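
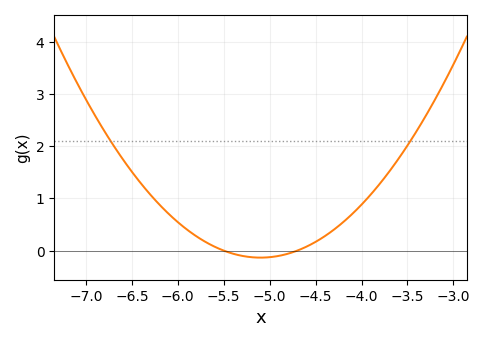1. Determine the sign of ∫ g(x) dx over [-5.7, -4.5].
negative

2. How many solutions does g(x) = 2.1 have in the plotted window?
2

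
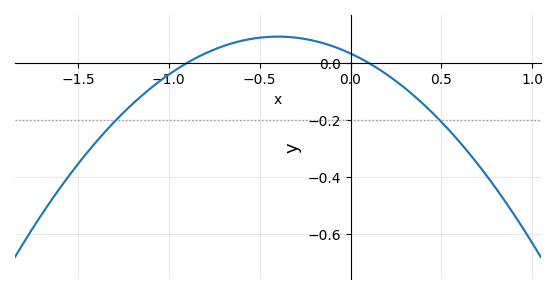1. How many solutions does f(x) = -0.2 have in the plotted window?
2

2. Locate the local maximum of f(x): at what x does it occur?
-0.4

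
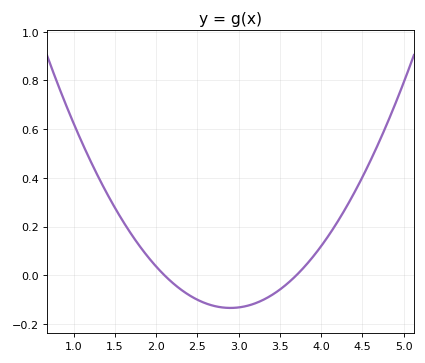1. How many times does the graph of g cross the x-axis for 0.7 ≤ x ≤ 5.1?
2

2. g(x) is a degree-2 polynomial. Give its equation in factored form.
y = 0.21(x - 2.1)(x - 3.7)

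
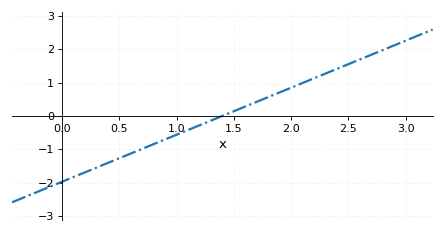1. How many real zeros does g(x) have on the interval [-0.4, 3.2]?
1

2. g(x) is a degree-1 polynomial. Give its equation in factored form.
y = 1.41(x - 1.4)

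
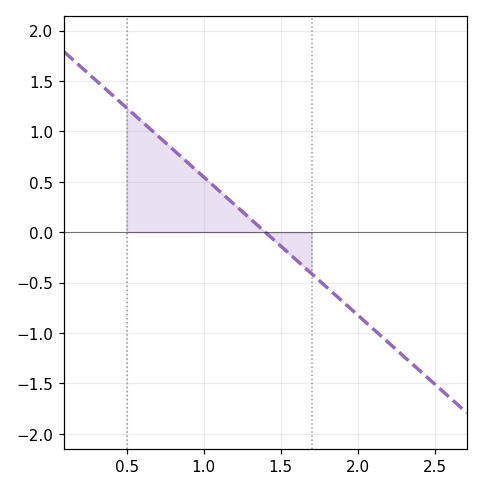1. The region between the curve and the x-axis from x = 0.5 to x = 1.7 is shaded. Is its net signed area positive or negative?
positive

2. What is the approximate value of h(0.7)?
0.959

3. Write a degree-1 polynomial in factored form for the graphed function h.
y = -1.37(x - 1.4)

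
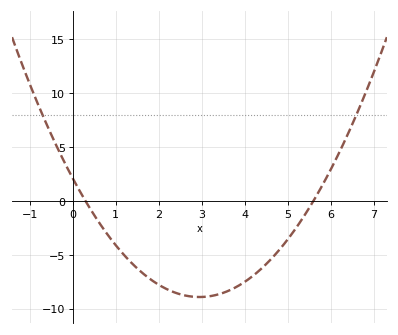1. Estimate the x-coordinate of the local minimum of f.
2.95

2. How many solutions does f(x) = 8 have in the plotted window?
2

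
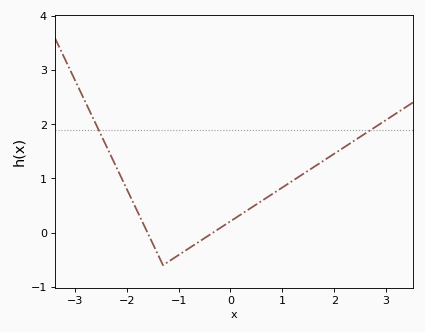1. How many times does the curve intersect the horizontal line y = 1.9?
2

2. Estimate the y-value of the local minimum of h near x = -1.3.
-0.6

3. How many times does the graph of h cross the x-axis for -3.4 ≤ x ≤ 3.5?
2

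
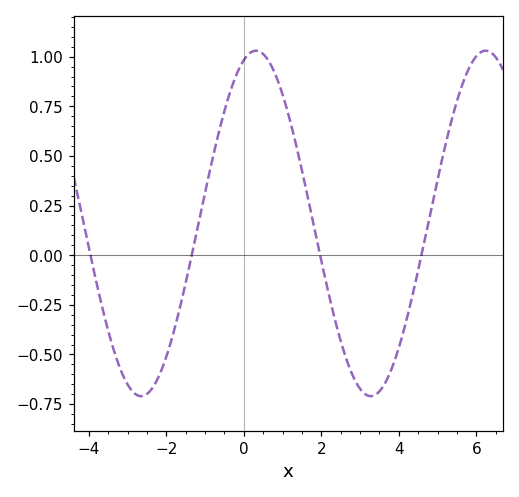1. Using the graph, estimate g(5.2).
0.553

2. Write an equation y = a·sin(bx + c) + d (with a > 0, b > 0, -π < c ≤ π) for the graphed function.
y = 0.87sin(1.06x + 1.24) + 0.16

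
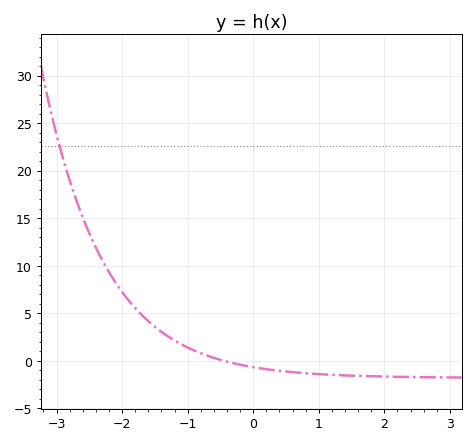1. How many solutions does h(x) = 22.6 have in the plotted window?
1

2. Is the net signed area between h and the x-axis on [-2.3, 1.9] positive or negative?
positive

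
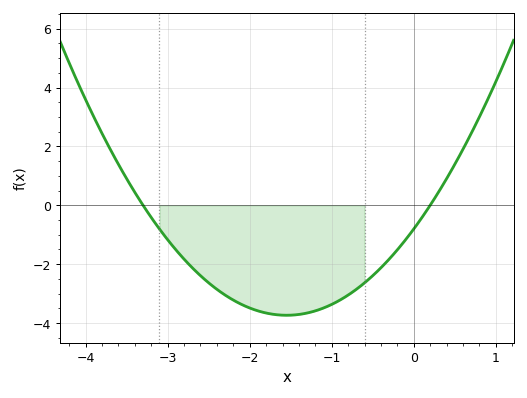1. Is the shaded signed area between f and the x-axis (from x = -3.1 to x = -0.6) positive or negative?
negative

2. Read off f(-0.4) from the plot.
-2.12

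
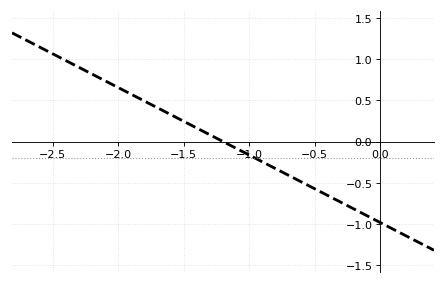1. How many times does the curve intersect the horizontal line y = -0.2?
1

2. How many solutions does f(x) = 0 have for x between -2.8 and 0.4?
1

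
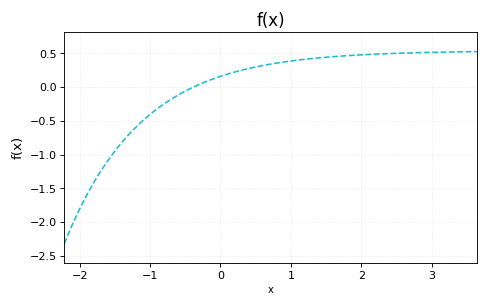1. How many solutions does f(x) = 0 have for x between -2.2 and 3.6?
1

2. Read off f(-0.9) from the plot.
-0.3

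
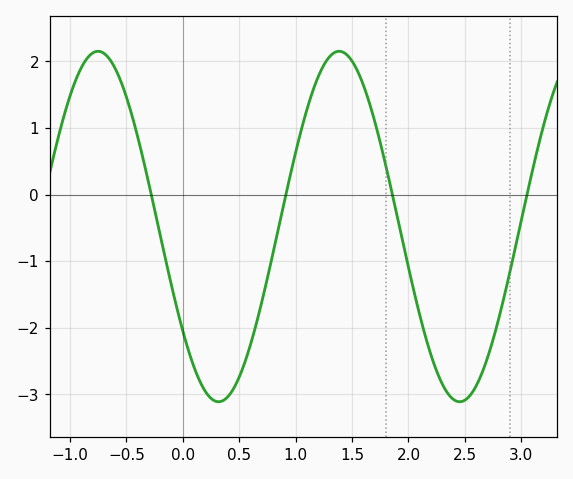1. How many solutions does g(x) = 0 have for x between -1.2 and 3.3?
4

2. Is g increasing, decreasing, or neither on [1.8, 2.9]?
neither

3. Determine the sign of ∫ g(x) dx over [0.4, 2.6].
negative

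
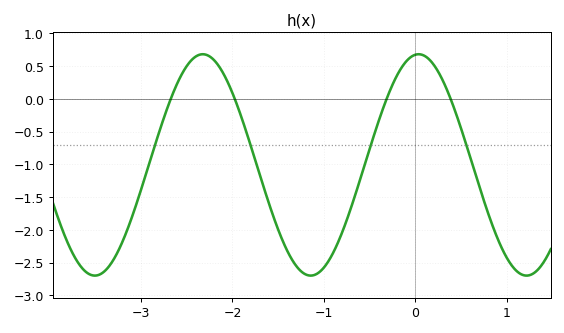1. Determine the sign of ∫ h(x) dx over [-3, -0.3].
negative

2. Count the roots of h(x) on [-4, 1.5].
4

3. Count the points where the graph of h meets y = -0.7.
4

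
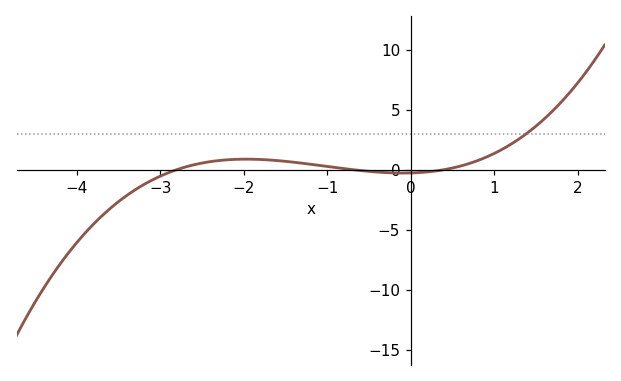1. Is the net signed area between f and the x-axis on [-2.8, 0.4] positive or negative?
positive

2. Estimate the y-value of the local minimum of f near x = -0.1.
-0.284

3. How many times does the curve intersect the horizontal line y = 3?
1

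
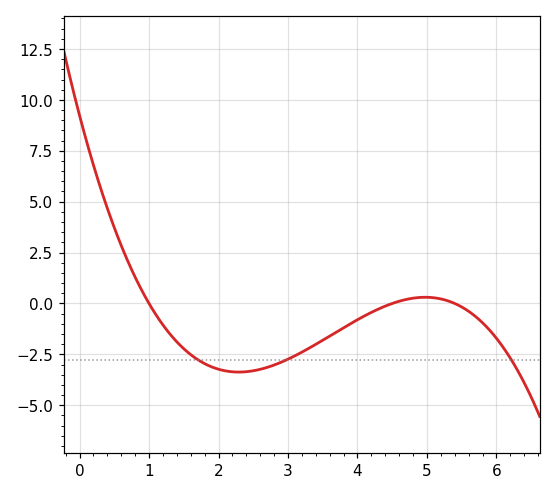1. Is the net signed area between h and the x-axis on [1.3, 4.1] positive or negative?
negative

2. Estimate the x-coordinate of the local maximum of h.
5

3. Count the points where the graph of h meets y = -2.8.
3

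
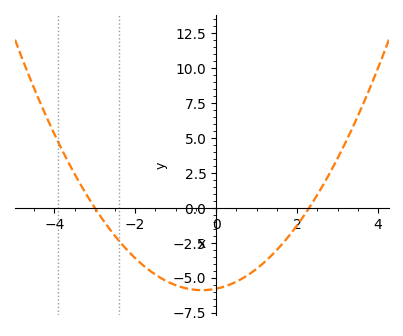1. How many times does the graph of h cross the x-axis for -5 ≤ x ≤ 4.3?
2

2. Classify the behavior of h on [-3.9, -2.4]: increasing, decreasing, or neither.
decreasing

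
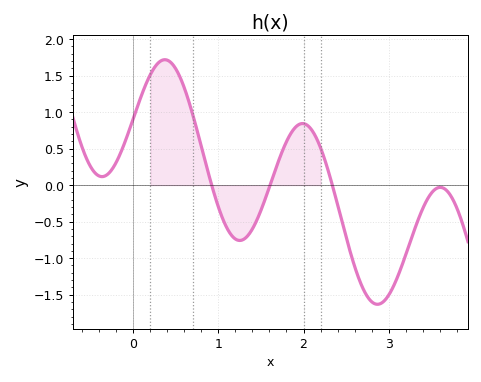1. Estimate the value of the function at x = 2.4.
-0.264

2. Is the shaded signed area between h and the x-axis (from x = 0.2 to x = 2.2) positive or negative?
positive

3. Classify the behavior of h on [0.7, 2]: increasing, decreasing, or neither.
neither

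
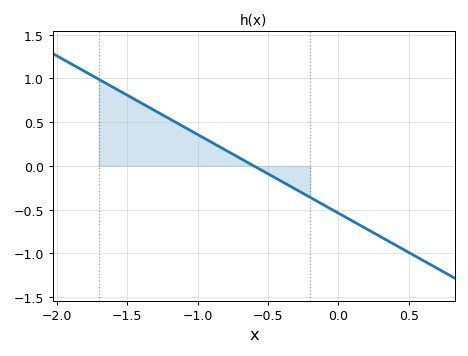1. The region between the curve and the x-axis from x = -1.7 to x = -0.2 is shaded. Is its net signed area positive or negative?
positive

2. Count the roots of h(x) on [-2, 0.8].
1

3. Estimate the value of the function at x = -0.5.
-0.1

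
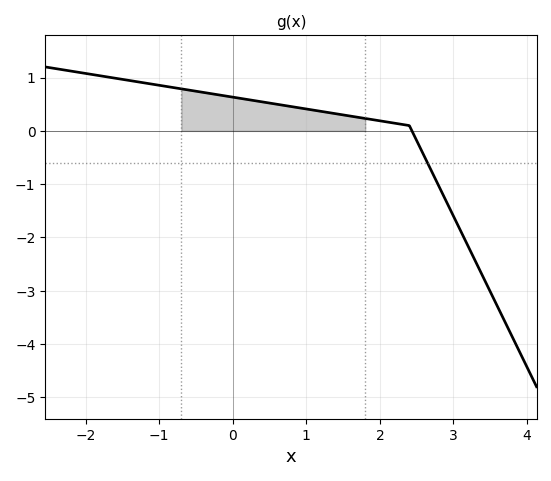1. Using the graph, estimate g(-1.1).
0.9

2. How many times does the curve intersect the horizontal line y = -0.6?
1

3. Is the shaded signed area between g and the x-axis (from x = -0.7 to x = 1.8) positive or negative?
positive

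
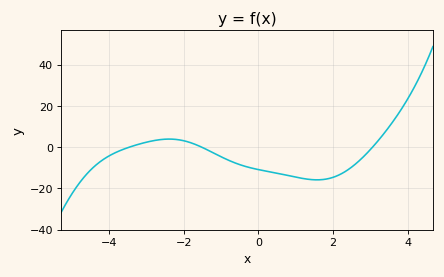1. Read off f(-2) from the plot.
4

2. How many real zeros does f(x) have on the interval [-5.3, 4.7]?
3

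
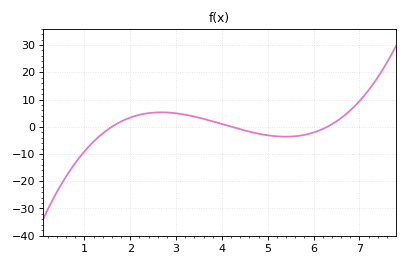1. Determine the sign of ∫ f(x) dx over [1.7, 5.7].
positive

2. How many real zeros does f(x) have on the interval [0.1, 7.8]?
3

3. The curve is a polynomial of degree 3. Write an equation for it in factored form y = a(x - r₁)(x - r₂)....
y = 0.89(x - 1.6)(x - 4.2)(x - 6.3)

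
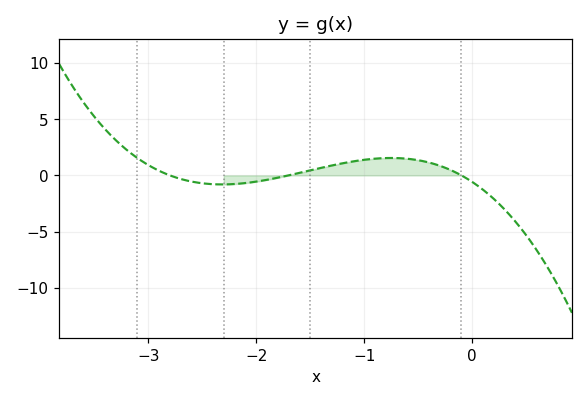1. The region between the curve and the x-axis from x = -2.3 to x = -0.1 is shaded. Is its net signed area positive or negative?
positive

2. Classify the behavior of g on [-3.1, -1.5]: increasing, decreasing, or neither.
neither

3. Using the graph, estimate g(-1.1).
1.24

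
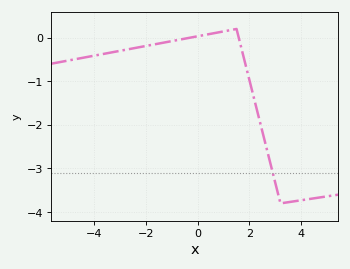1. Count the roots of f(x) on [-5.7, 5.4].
2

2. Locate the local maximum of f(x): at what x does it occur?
1.5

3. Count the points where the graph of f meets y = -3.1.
1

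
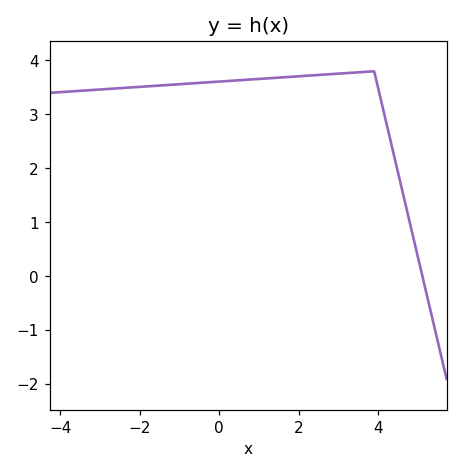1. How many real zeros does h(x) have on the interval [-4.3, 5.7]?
1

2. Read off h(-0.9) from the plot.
3.56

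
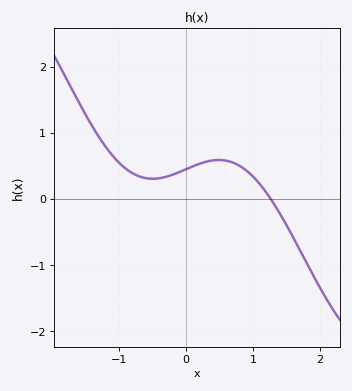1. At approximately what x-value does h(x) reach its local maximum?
0.5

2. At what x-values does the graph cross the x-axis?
1.3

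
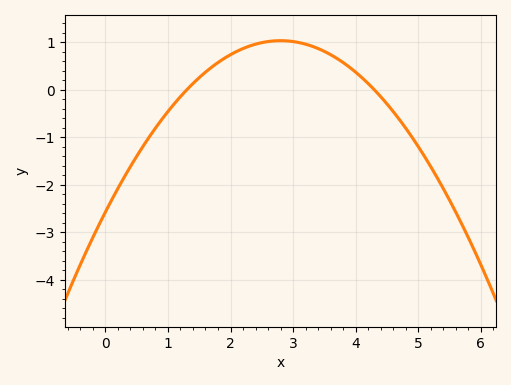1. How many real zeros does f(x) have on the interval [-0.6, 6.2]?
2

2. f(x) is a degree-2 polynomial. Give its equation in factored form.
y = -0.46(x - 1.3)(x - 4.3)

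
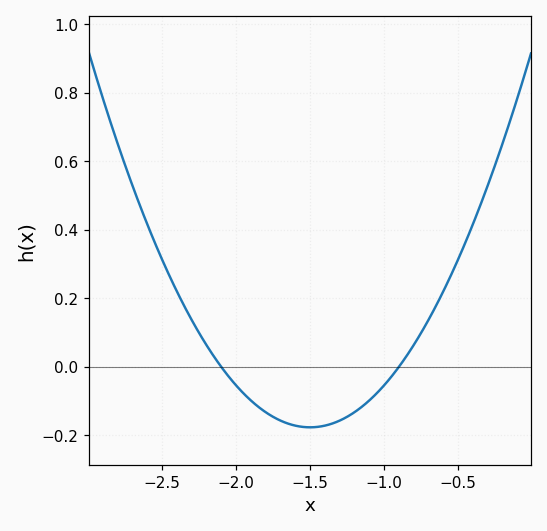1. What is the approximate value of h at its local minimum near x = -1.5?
-0.18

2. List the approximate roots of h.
-2.1, -0.9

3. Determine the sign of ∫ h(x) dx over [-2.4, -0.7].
negative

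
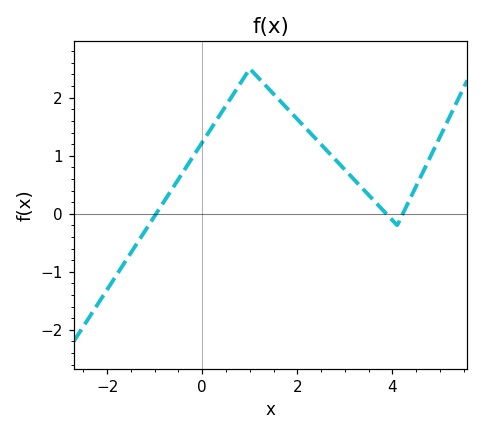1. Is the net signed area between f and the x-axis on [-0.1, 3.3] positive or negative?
positive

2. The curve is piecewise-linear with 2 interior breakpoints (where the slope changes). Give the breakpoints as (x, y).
(1, 2.5); (4.1, -0.2)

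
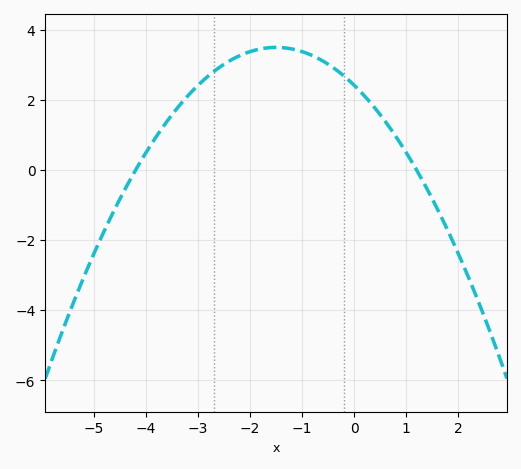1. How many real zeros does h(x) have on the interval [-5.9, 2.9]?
2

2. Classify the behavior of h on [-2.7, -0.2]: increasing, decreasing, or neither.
neither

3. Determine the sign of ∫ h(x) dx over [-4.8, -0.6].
positive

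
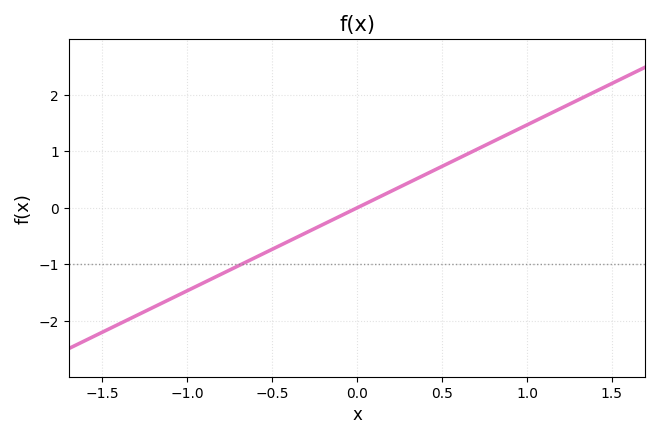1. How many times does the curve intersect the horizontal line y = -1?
1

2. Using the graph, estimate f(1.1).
1.6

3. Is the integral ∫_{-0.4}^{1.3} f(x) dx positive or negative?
positive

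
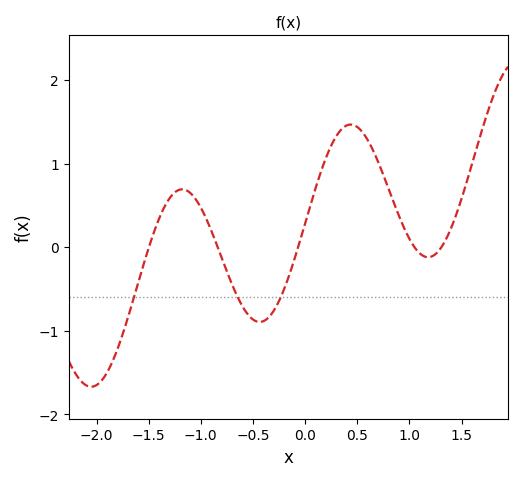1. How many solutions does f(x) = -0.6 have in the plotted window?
3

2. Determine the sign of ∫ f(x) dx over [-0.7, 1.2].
positive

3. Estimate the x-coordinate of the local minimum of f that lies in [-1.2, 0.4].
-0.436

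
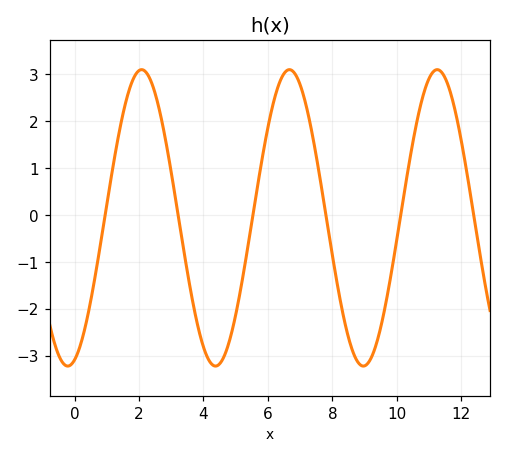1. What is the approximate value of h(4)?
-2.8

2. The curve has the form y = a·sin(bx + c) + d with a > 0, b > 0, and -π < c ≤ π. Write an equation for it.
y = 3.16sin(1.4x - 1.3) - 0.06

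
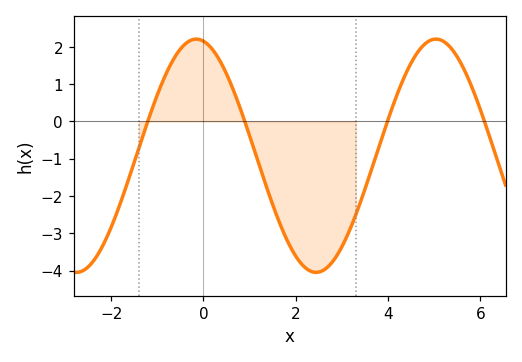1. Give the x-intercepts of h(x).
-1.21, 0.895, 3.98, 6.09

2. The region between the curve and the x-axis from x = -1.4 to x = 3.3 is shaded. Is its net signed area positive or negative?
negative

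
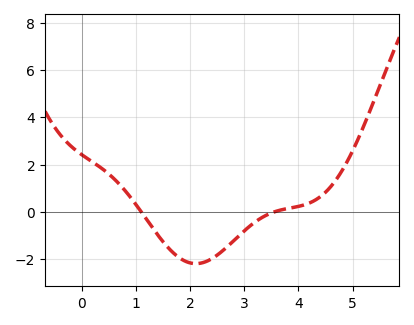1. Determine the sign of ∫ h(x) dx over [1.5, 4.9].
negative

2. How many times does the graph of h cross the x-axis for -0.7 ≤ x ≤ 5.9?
2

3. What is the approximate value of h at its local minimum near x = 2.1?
-2.19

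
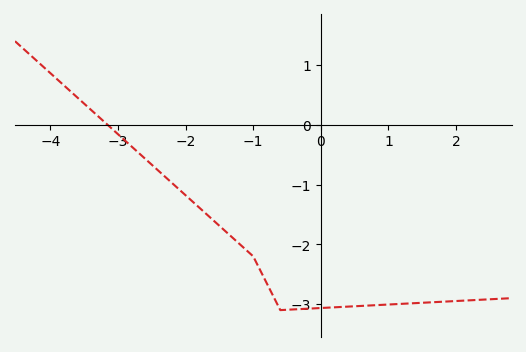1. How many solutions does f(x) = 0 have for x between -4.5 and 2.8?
1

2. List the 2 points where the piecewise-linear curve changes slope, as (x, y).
(-1, -2.2); (-0.6, -3.1)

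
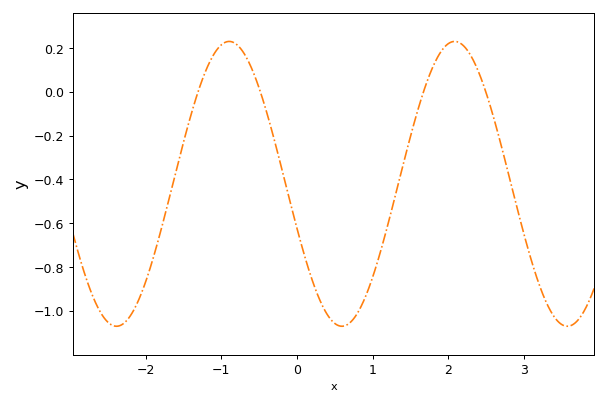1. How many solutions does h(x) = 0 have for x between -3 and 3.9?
4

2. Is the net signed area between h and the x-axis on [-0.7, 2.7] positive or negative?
negative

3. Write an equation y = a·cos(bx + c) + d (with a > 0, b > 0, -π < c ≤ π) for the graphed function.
y = 0.65cos(2.1x + 1.9) - 0.42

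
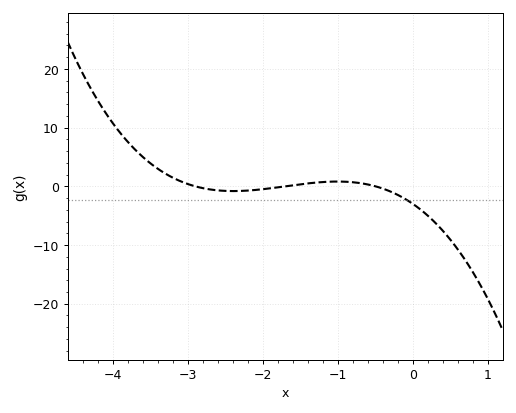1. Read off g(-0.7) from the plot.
0.537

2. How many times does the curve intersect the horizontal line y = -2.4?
1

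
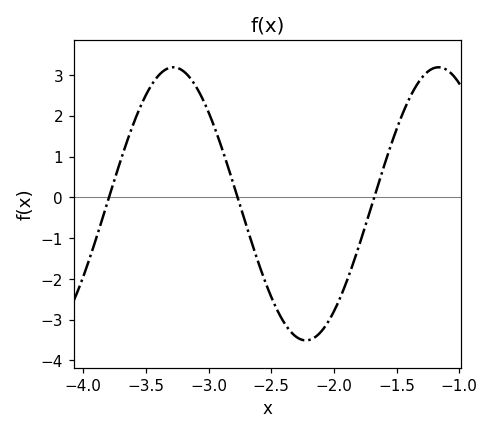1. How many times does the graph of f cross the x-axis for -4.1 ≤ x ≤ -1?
3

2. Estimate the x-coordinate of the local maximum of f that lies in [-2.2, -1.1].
-1.15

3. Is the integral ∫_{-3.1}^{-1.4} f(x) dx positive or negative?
negative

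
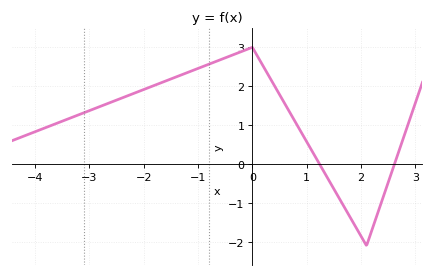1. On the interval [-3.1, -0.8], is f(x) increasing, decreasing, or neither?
increasing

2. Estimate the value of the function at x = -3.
1.4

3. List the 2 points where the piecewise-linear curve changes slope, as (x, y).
(0, 3); (2.1, -2.1)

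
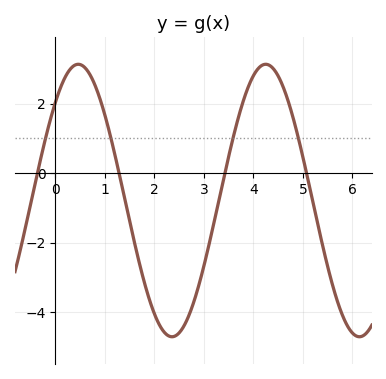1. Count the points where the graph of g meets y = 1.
4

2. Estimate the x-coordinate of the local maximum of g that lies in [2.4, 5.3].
4.2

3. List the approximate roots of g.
-0.4, 1.3, 3.4, 5.1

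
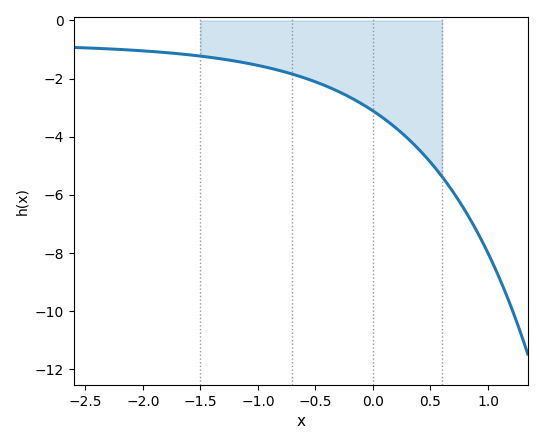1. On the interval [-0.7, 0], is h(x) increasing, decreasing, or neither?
decreasing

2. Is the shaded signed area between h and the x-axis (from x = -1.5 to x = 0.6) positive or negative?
negative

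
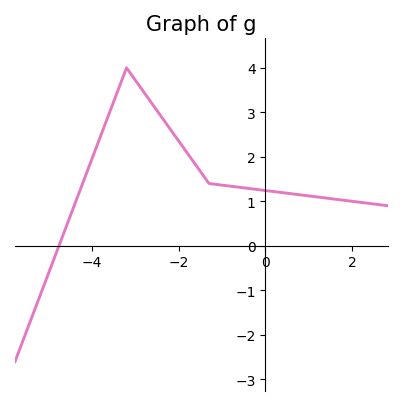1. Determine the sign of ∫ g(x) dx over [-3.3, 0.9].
positive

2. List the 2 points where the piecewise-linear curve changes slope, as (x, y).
(-3.2, 4); (-1.3, 1.4)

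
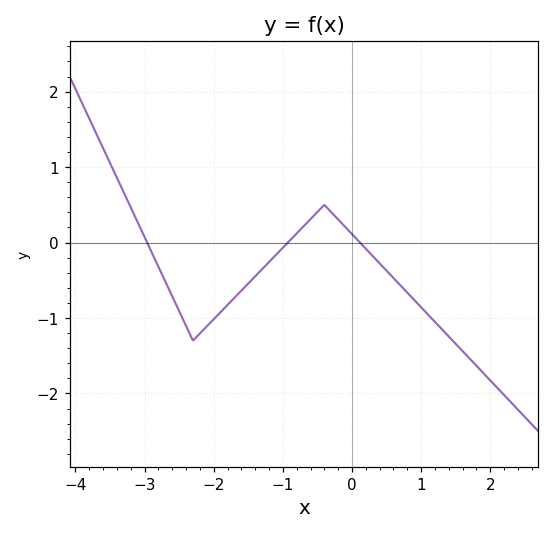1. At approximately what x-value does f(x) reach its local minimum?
-2.3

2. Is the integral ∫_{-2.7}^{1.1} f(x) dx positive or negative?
negative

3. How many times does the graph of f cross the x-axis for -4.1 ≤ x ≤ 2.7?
3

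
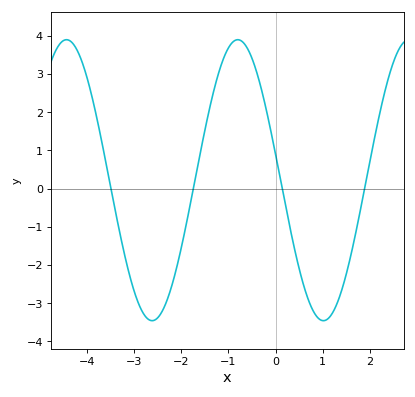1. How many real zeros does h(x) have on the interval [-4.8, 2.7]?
4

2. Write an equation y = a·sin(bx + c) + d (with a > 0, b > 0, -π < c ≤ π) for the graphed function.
y = 3.68sin(1.7x + 3) + 0.22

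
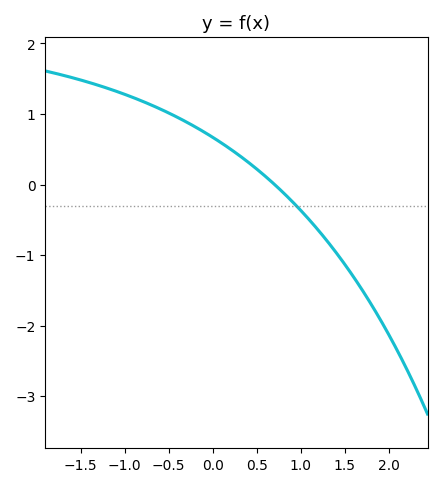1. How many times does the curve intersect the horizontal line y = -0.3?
1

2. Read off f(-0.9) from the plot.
1.23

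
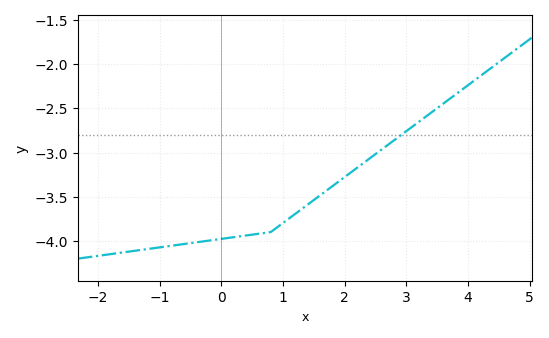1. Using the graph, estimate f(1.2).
-3.69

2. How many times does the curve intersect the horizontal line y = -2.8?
1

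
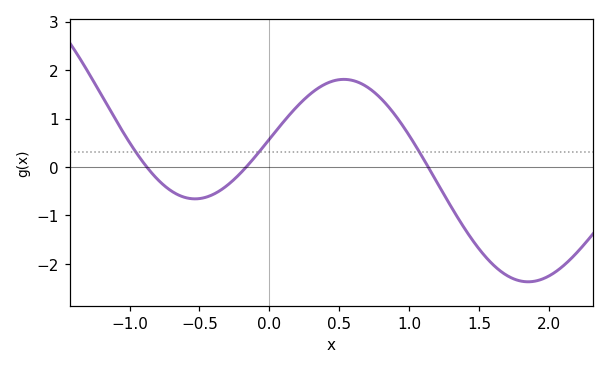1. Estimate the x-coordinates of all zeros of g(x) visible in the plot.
-0.877, -0.166, 1.13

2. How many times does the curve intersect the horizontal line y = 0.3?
3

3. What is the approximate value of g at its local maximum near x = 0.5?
1.81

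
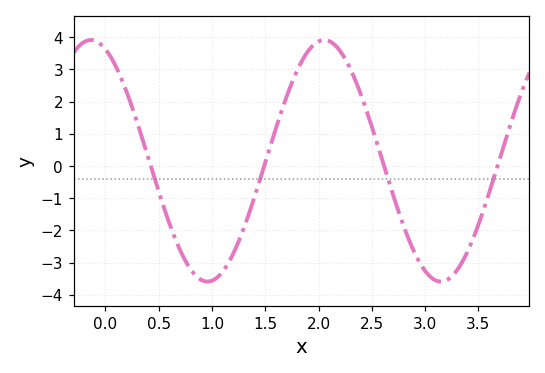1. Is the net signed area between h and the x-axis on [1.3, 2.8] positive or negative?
positive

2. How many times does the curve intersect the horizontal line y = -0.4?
4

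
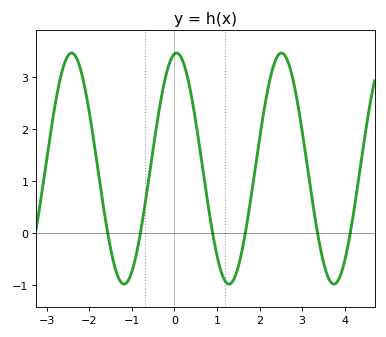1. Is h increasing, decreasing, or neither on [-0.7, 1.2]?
neither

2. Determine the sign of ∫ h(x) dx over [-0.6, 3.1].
positive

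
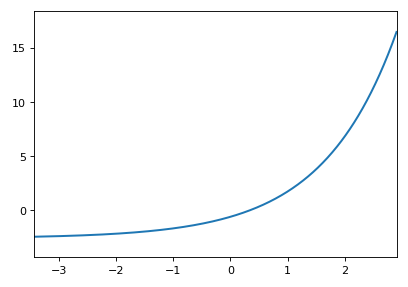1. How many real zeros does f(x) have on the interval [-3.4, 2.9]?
1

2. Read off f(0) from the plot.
-0.5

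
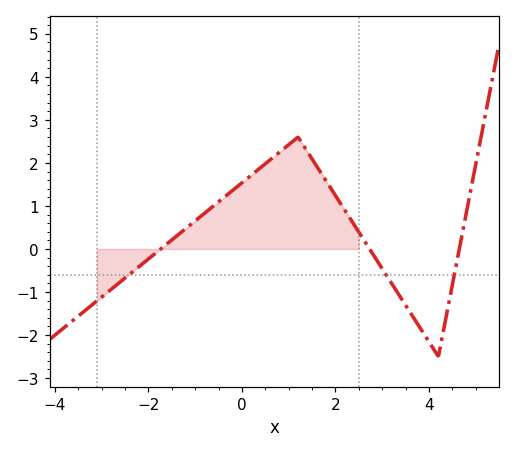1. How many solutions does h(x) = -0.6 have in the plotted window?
3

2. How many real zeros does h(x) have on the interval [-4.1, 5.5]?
3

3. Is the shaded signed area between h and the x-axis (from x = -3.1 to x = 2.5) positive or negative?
positive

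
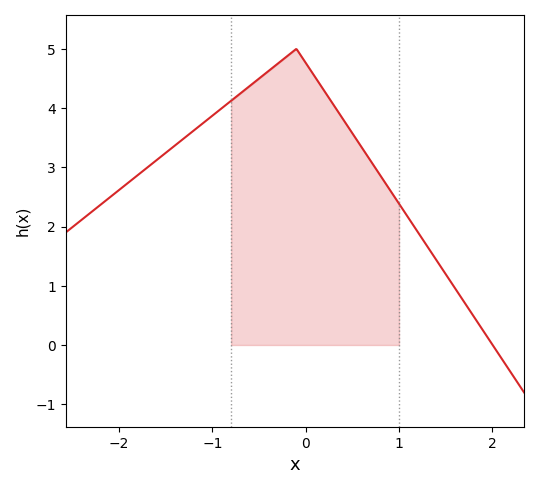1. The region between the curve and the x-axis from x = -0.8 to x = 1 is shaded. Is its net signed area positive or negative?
positive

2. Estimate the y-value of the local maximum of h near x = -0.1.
5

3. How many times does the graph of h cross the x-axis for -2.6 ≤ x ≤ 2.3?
1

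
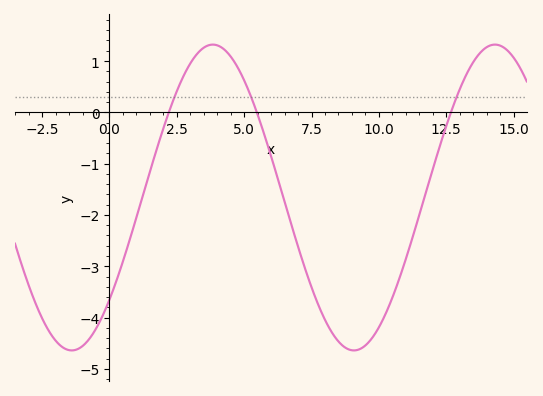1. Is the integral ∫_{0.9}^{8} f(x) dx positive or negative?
negative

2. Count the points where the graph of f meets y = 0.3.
3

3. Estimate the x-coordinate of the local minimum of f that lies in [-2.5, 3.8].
-1.4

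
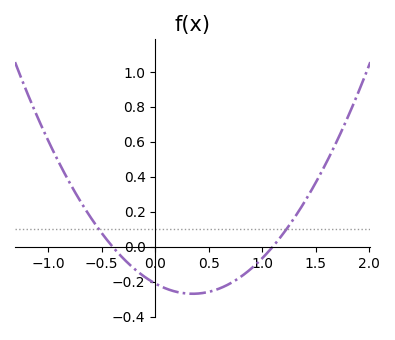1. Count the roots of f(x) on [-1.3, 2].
2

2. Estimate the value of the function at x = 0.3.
-0.269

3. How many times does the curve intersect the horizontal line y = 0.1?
2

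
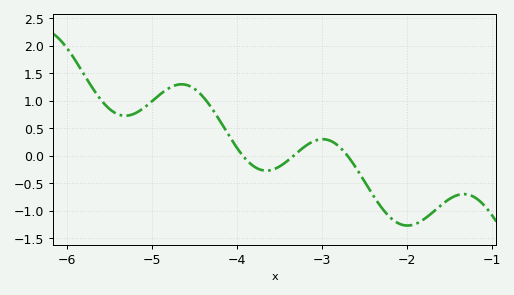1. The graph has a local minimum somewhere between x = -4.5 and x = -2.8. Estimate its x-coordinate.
-3.7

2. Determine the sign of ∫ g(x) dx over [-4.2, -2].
negative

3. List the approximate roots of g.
-3.9, -3.3, -2.7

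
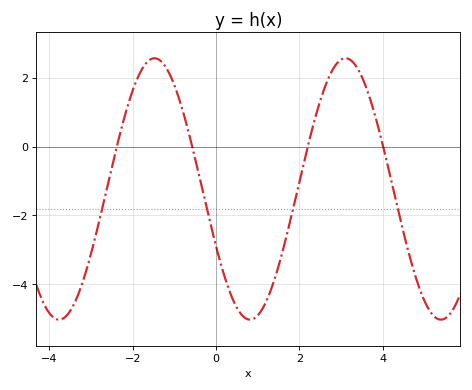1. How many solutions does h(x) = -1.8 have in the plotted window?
4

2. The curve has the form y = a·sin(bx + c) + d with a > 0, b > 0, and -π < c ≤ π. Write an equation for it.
y = 3.8sin(1.4x - 2.7) - 1.23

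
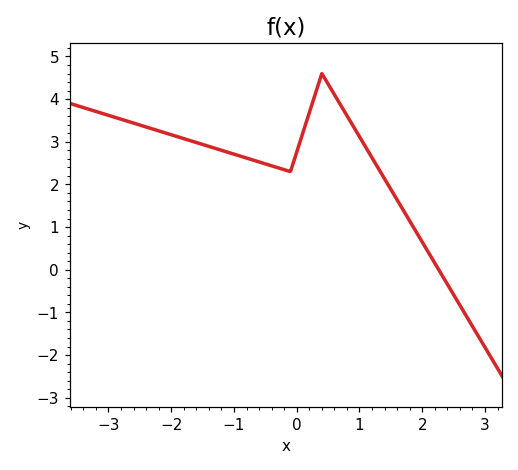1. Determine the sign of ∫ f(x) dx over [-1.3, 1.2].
positive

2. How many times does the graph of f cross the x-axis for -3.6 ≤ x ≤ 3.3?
1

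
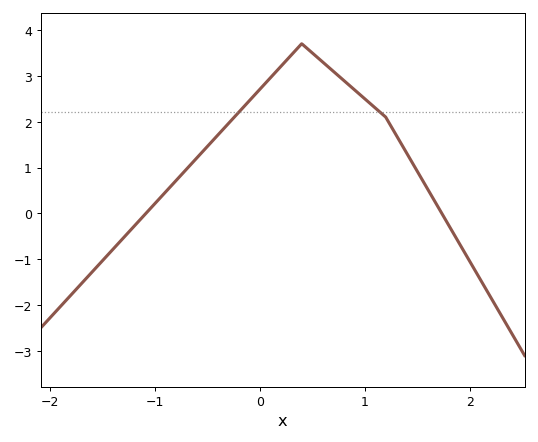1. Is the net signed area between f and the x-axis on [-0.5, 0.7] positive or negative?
positive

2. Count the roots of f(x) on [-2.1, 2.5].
2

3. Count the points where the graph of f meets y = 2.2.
2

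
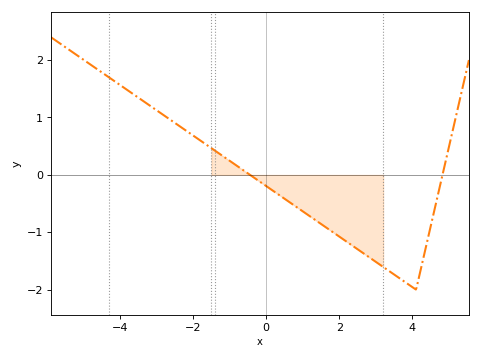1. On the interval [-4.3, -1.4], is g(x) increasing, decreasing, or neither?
decreasing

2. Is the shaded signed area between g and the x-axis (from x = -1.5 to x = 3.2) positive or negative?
negative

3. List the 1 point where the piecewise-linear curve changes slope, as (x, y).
(4.1, -2)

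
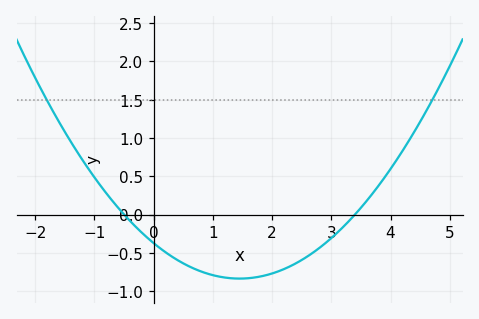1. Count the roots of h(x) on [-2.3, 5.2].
2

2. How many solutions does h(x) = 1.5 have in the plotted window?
2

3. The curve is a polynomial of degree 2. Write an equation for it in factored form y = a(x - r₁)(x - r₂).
y = 0.22(x + 0.5)(x - 3.4)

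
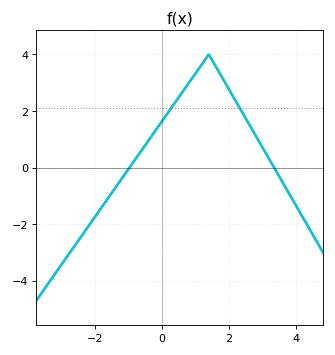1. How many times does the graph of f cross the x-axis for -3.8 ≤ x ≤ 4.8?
2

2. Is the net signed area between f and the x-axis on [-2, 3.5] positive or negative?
positive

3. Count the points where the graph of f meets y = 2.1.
2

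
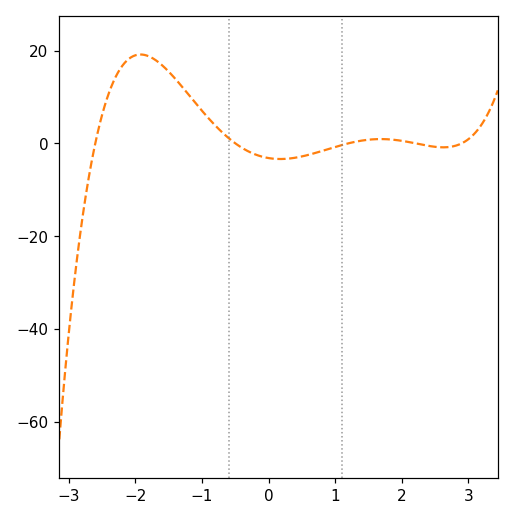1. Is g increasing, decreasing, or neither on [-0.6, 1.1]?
neither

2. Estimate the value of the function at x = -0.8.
4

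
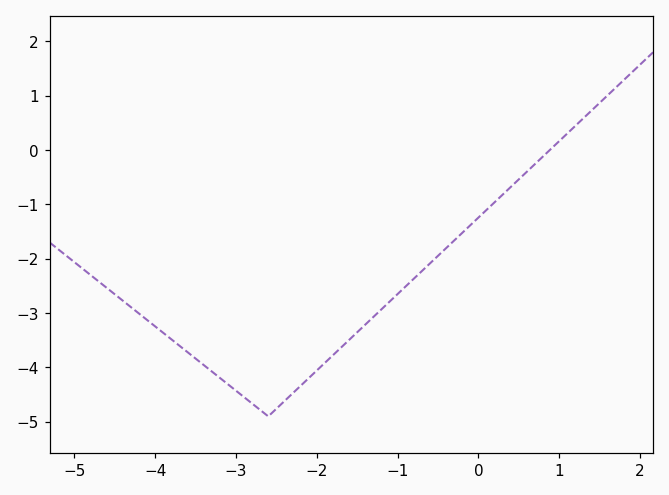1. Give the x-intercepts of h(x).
0.9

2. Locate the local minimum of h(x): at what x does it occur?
-2.6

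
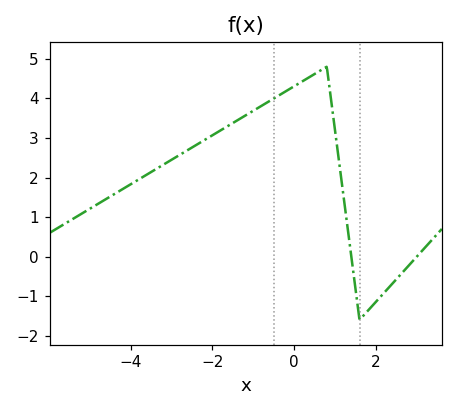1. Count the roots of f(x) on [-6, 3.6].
2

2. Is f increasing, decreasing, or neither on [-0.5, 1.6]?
neither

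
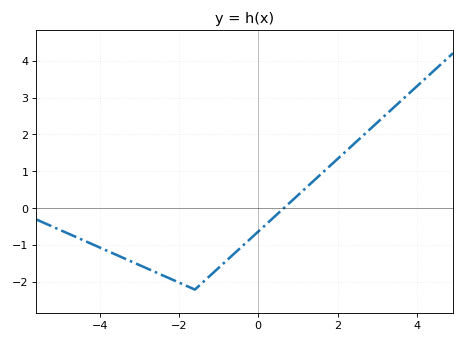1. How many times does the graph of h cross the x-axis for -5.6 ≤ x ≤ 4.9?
1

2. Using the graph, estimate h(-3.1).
-1.49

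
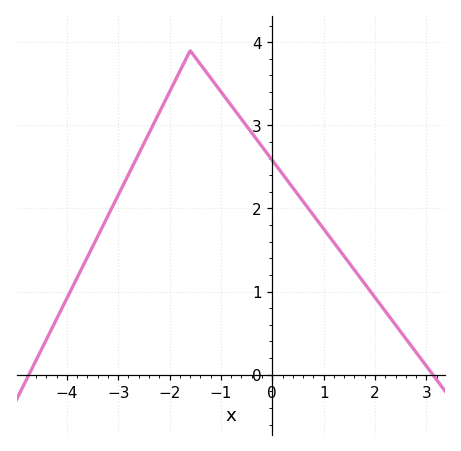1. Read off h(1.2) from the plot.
1.6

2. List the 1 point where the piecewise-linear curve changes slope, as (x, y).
(-1.6, 3.9)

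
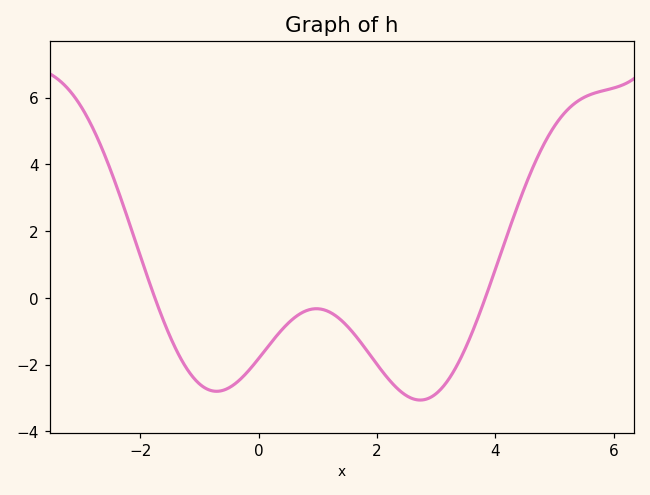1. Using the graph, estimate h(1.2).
-0.4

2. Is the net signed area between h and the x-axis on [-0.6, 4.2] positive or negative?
negative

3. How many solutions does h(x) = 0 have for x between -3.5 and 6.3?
2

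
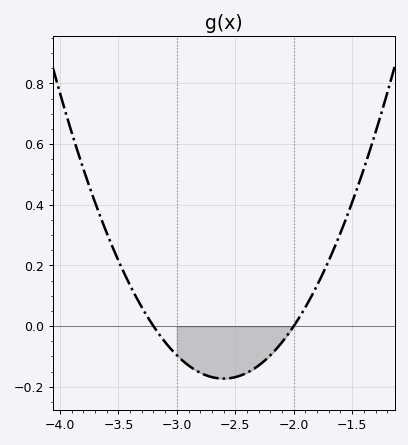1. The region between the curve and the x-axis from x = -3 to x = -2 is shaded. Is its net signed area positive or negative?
negative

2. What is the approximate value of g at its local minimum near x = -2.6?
-0.173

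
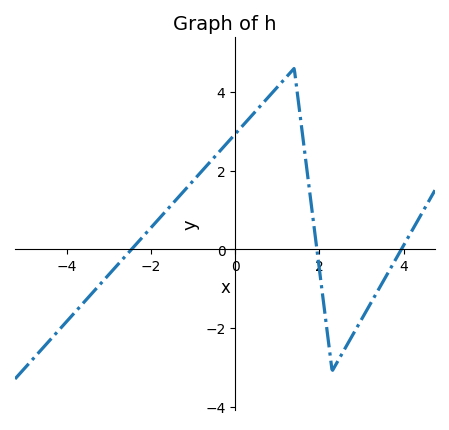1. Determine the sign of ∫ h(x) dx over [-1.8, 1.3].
positive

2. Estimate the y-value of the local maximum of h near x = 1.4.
4.6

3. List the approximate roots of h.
-2.4, 2, 4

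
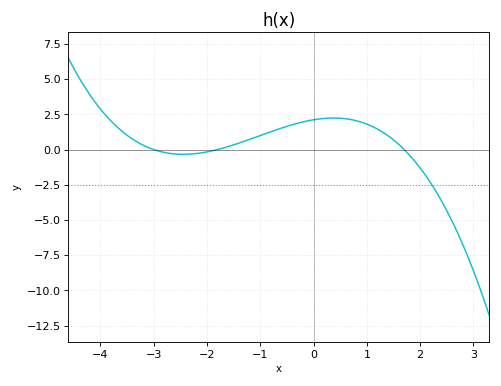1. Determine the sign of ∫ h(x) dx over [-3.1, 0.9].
positive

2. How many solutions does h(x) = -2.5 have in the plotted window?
1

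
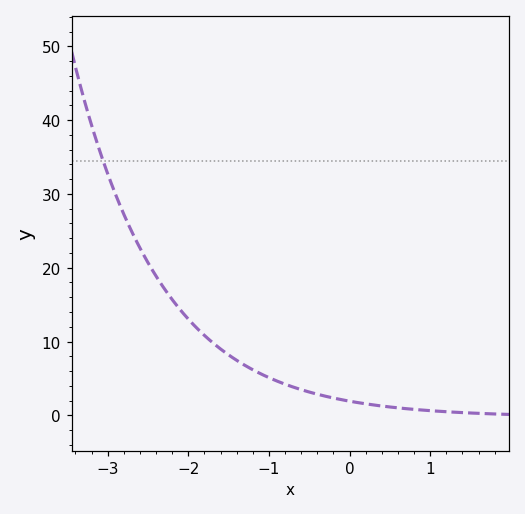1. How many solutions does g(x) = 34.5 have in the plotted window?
1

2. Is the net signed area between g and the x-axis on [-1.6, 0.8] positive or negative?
positive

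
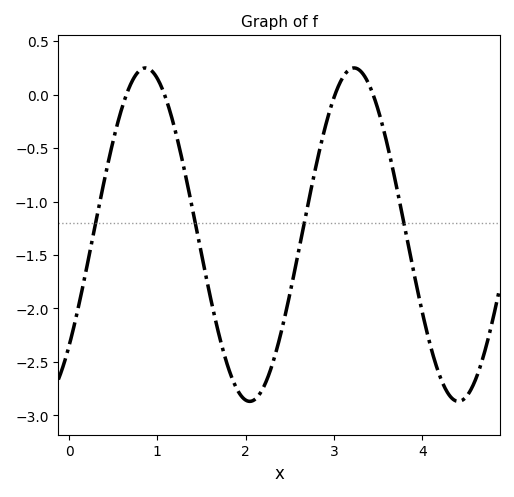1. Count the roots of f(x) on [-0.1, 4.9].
4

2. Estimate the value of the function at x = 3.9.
-1.65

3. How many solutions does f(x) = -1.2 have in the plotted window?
4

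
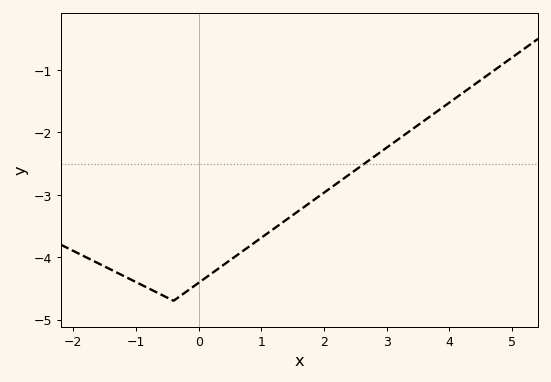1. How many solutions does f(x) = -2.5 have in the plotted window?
1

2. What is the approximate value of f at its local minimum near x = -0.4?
-4.7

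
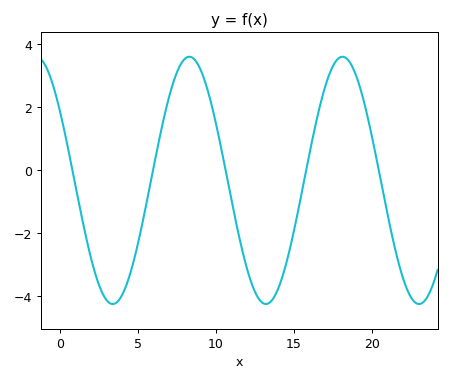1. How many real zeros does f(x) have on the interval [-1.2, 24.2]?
5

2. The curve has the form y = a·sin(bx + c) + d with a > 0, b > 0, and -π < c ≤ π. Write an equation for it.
y = 3.92sin(0.64x + 2.54) - 0.32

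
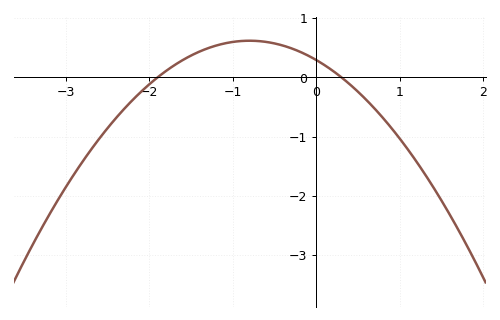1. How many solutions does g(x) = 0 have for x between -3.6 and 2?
2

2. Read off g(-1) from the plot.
0.6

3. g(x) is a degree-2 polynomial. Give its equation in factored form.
y = -0.51(x + 1.9)(x - 0.3)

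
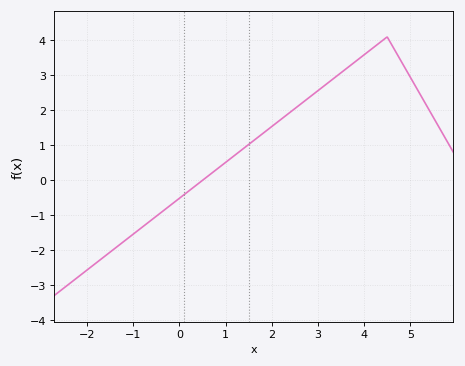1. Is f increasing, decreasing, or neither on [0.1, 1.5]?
increasing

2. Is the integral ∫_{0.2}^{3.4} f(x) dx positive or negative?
positive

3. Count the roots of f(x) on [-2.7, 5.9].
1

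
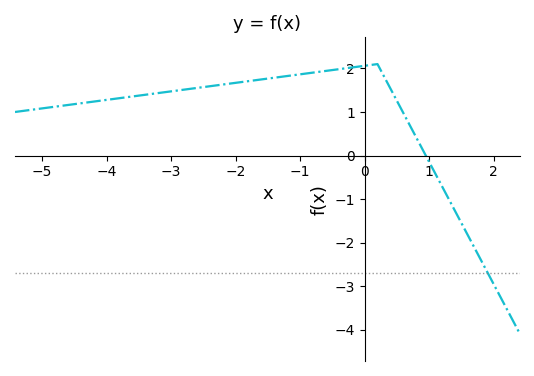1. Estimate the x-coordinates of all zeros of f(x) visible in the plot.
1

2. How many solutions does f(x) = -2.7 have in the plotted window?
1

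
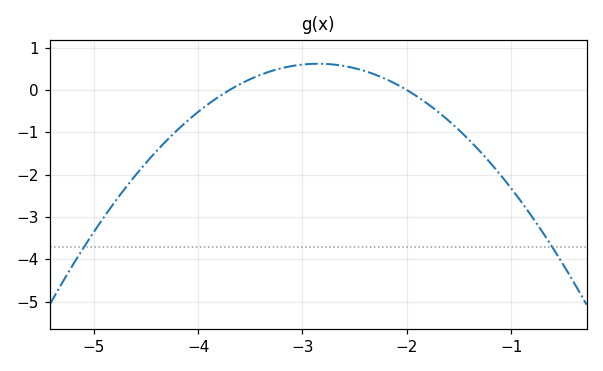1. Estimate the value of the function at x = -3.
0.6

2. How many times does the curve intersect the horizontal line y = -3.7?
2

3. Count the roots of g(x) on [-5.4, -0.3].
2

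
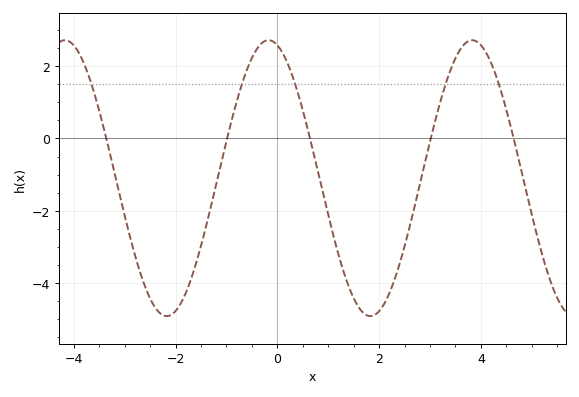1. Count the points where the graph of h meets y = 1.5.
5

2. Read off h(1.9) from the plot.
-4.9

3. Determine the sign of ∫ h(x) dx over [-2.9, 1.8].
negative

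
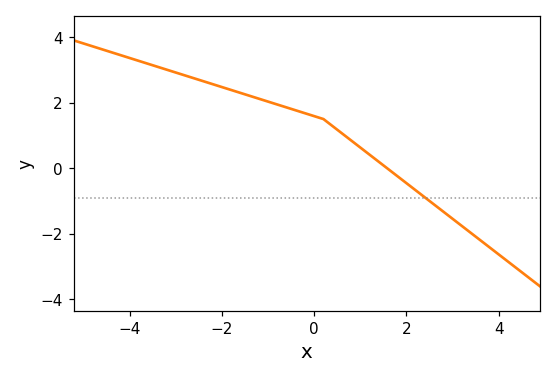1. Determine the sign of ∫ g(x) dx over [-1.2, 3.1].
positive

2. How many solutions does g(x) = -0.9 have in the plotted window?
1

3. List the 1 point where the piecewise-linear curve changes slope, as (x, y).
(0.2, 1.5)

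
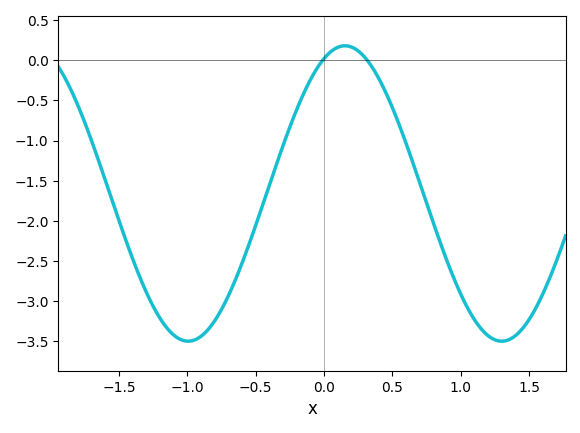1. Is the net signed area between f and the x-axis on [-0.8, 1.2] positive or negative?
negative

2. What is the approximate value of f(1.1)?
-3.25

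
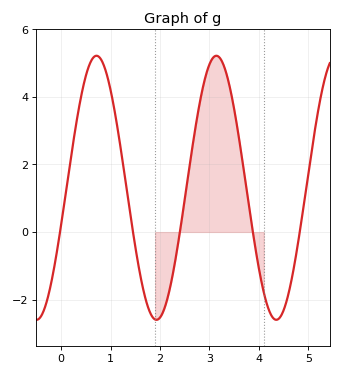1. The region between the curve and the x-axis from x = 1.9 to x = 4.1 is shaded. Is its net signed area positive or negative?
positive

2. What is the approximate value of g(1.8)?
-2.39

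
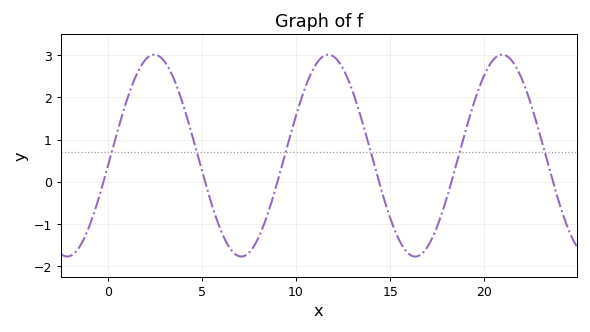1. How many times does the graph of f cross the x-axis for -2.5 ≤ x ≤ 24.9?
6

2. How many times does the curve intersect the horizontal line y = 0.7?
6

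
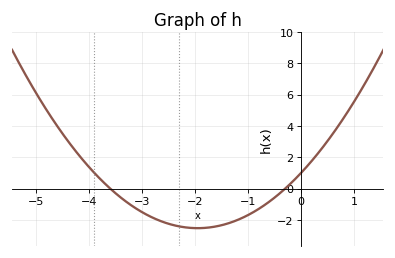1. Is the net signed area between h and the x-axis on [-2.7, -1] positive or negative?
negative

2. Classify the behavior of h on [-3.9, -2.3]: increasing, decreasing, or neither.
decreasing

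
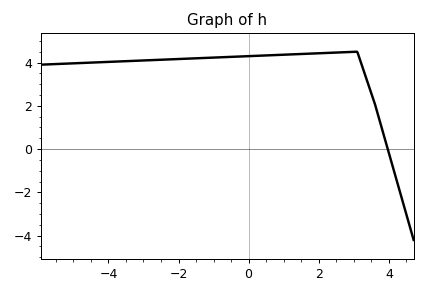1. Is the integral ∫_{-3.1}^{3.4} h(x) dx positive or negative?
positive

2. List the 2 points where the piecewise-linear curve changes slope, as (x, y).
(3.1, 4.5); (3.6, 2.1)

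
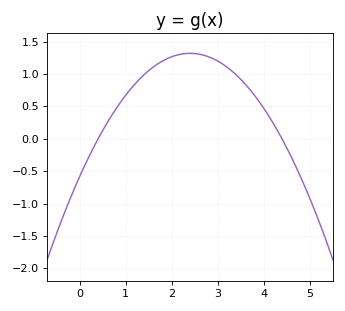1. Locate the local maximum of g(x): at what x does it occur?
2.4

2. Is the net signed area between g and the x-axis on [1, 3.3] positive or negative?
positive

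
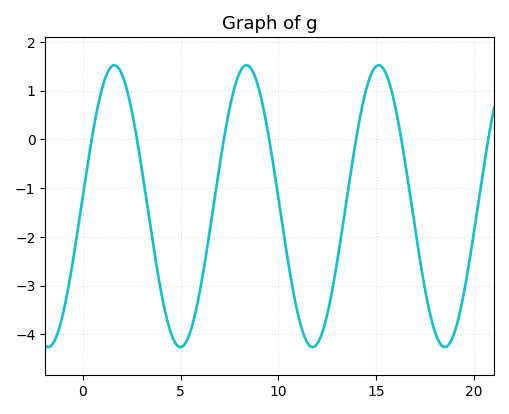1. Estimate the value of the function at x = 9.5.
0.063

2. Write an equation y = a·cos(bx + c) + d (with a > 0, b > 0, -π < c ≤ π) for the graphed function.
y = 2.89cos(0.93x - 1.5) - 1.37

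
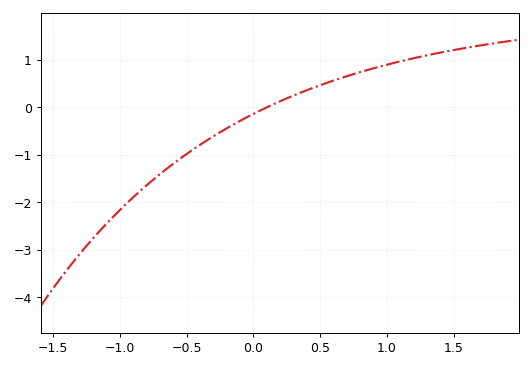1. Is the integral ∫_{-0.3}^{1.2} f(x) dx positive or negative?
positive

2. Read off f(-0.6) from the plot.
-1.2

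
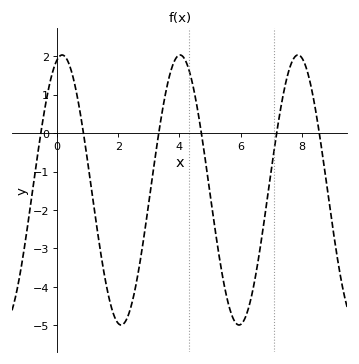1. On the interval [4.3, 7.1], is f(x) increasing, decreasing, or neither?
neither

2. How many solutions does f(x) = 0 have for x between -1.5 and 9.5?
6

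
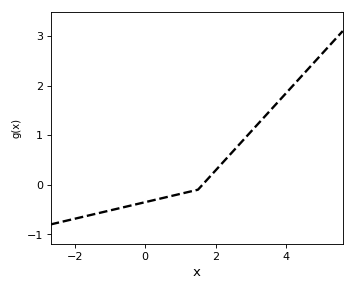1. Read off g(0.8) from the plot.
-0.2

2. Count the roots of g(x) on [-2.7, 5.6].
1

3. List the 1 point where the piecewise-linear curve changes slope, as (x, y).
(1.5, -0.1)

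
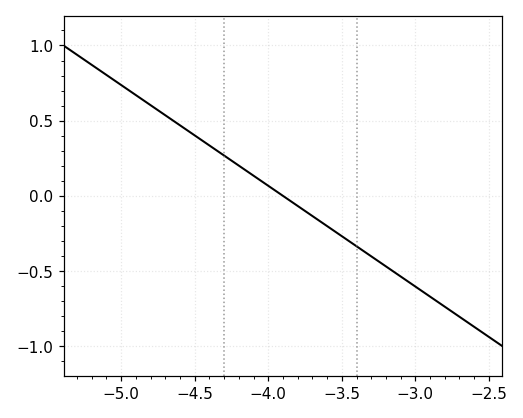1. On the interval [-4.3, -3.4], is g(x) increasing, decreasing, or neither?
decreasing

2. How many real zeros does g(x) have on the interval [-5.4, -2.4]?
1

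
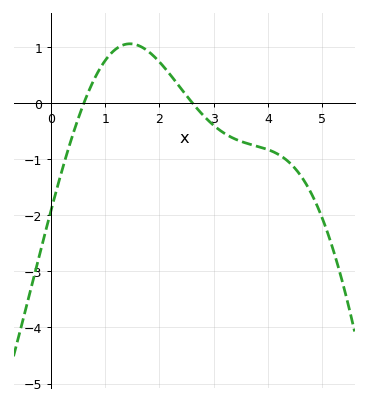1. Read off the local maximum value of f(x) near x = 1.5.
1.1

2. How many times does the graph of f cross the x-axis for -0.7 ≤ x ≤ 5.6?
2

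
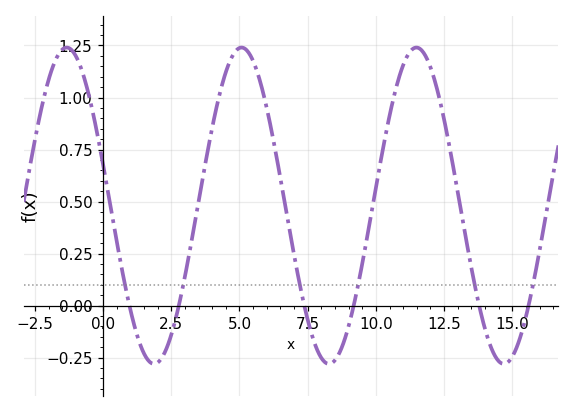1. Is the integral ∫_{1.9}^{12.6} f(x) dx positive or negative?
positive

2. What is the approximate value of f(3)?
0.14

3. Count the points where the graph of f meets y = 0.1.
6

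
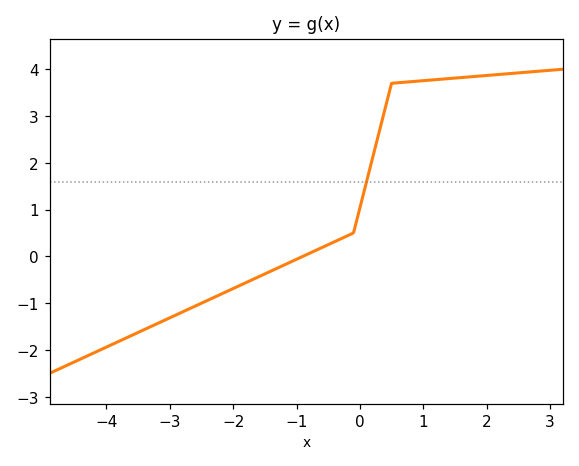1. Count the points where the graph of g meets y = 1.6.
1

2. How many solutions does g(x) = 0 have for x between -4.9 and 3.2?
1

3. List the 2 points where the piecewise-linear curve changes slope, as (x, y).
(-0.1, 0.5); (0.5, 3.7)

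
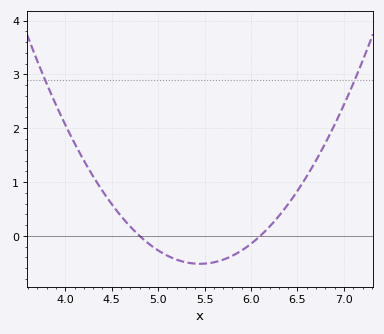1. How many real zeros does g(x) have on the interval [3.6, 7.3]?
2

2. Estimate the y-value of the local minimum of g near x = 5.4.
-0.5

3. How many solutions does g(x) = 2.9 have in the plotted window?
2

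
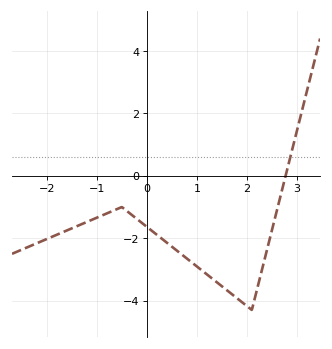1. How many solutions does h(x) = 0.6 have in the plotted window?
1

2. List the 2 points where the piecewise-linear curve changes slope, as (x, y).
(-0.5, -1); (2.1, -4.3)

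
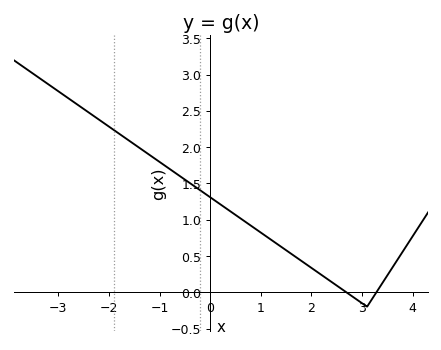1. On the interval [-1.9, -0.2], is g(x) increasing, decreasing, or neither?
decreasing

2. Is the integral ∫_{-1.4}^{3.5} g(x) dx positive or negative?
positive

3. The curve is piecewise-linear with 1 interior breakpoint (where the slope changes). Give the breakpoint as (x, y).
(3.1, -0.2)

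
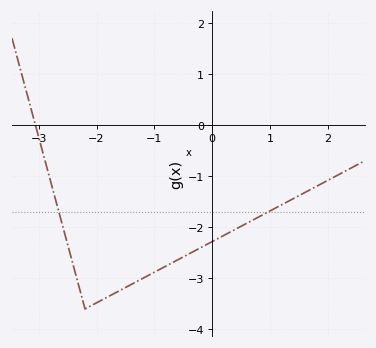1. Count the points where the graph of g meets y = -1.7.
2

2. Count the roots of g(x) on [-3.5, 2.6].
1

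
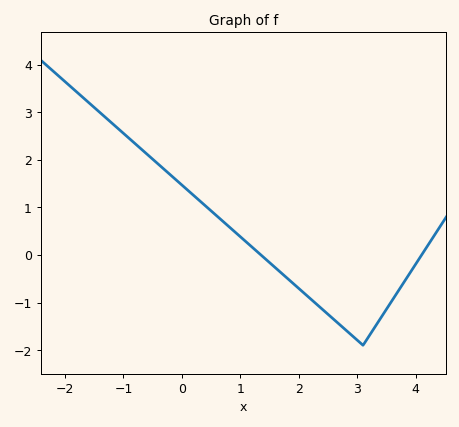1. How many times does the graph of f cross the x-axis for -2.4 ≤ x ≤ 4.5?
2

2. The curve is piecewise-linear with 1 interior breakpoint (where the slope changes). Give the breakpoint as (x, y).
(3.1, -1.9)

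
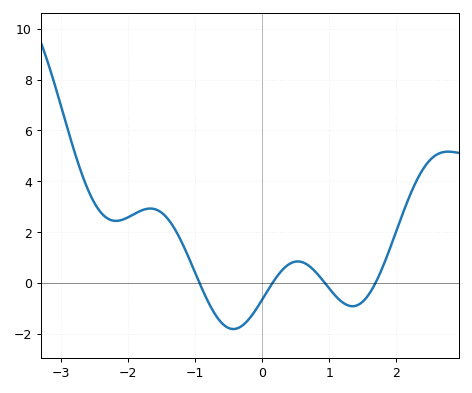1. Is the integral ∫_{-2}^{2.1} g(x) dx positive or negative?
positive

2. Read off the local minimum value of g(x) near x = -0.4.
-1.81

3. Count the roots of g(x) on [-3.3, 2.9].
4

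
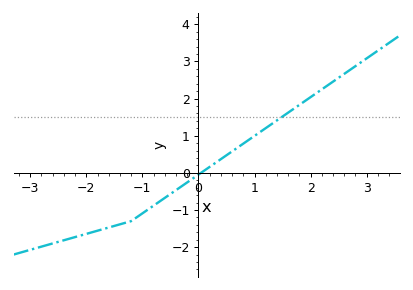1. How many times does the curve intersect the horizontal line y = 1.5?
1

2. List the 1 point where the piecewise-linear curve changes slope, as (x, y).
(-1.2, -1.3)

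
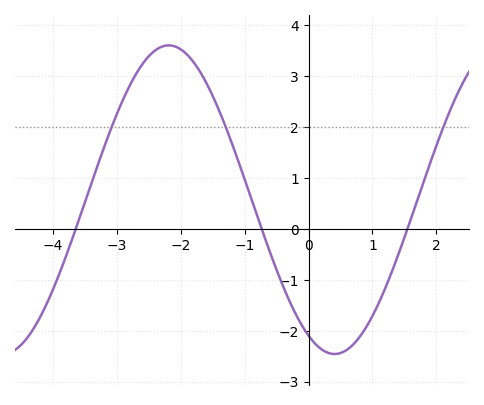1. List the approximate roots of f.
-3.6, -0.7, 1.5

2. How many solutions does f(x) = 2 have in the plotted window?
3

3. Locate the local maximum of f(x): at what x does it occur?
-2.2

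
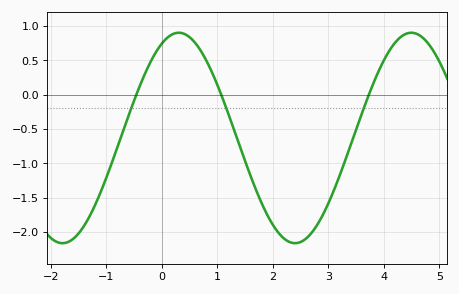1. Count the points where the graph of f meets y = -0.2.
3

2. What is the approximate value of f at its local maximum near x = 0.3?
0.9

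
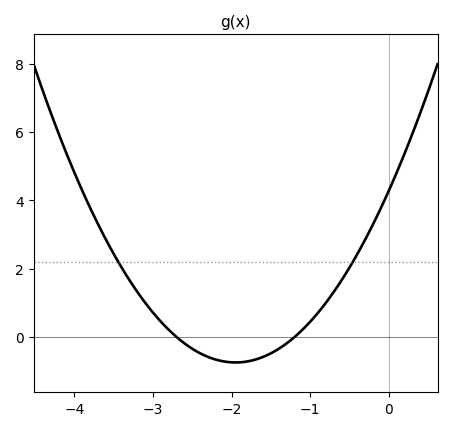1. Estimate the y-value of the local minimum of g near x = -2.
-0.8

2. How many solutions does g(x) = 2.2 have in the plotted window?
2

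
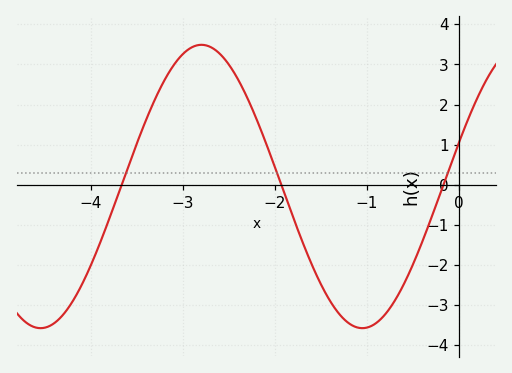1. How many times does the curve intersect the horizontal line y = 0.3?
3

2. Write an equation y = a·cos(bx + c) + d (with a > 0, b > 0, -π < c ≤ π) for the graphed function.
y = 3.53cos(1.8x - 1.25) - 0.04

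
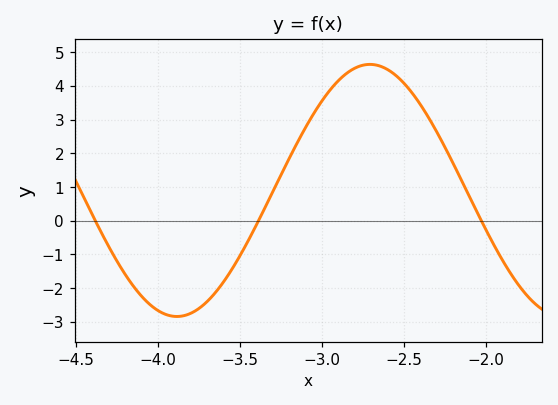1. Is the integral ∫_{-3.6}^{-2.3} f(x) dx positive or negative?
positive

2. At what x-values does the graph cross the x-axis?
-4.4, -3.4, -2.05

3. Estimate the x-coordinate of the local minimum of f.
-3.9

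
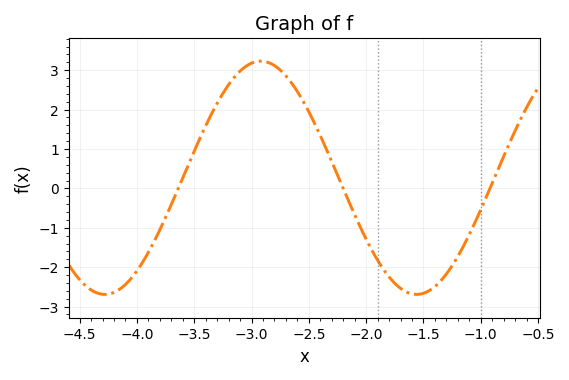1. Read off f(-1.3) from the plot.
-2.2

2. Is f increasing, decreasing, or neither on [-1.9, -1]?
neither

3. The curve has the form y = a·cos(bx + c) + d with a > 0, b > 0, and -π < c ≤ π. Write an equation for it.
y = 2.96cos(2.3x + 0.46) + 0.27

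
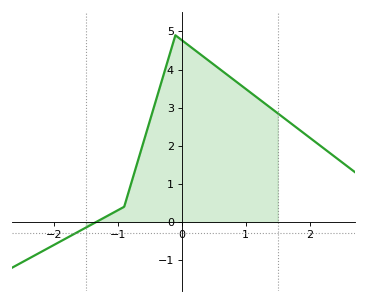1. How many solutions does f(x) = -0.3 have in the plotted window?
1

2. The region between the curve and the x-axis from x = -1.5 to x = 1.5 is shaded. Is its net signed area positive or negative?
positive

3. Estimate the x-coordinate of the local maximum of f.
-0.099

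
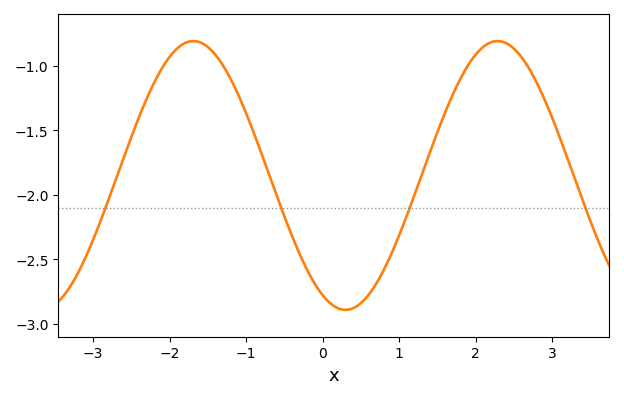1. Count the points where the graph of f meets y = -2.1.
4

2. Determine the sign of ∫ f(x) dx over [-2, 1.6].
negative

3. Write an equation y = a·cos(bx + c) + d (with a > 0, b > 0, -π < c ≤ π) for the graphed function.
y = 1.04cos(1.58x + 2.67) - 1.85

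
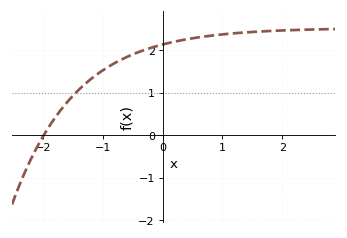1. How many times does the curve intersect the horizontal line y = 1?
1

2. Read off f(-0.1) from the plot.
2.09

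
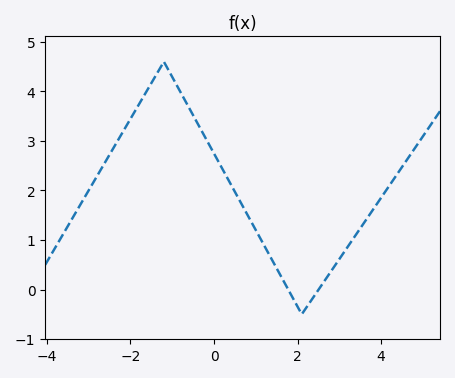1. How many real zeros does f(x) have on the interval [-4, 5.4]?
2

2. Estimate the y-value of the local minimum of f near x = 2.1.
-0.498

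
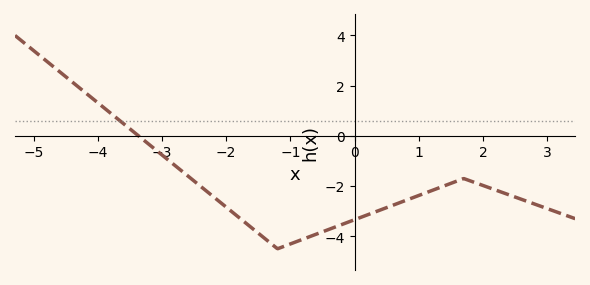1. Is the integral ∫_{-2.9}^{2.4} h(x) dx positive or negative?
negative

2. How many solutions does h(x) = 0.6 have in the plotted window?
1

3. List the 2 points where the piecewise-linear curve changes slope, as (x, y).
(-1.2, -4.5); (1.7, -1.7)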